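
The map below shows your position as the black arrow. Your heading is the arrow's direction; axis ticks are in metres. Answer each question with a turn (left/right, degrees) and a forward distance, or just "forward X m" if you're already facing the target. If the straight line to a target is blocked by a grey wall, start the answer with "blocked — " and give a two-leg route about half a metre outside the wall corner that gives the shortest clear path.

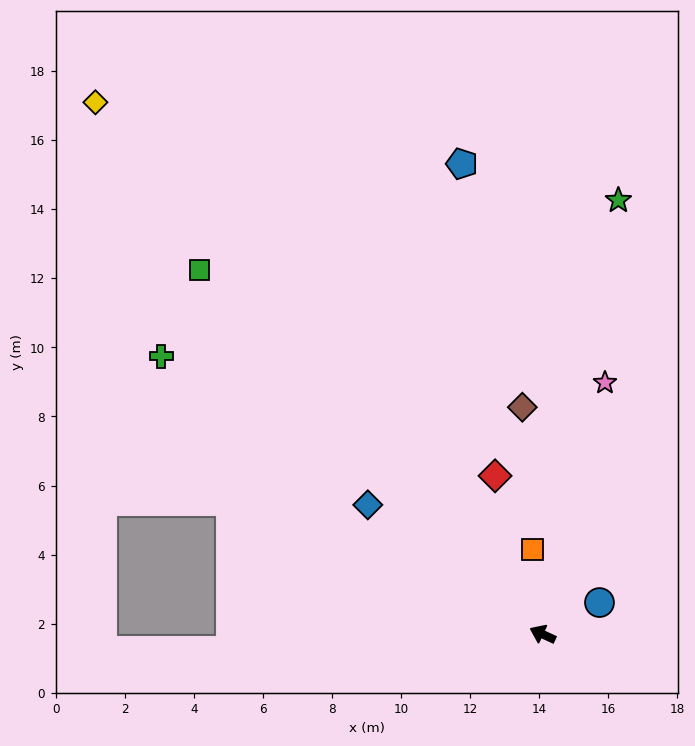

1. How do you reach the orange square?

turn right 59°, forward 2.5 m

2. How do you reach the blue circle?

turn right 126°, forward 1.9 m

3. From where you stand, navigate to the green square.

turn right 22°, forward 14.5 m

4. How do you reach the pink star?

turn right 79°, forward 7.5 m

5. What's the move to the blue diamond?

turn right 12°, forward 6.3 m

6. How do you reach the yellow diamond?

turn right 25°, forward 20.1 m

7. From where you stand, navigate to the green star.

turn right 75°, forward 12.8 m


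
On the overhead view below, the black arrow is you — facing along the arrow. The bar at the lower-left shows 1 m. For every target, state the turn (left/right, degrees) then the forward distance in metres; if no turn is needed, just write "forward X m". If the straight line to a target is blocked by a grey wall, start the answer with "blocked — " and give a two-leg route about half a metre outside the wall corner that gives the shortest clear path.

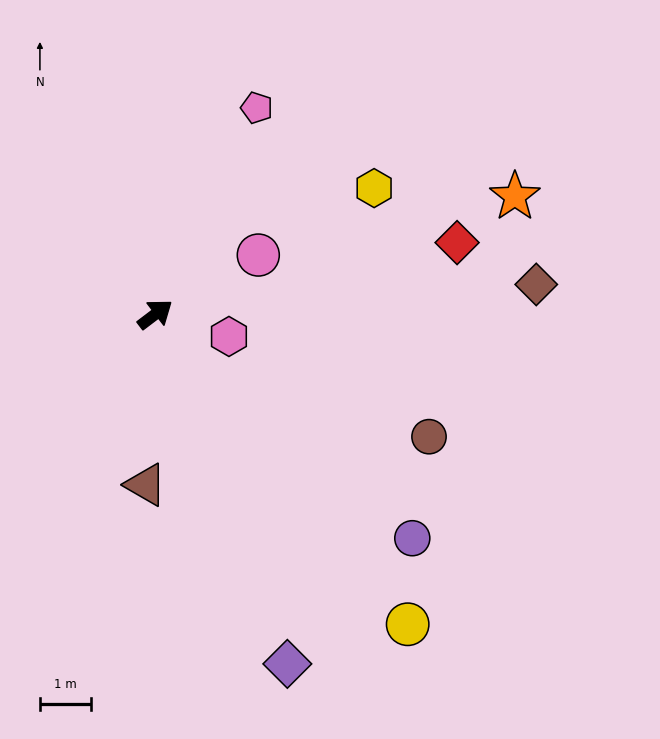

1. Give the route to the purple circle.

turn right 78°, forward 6.7 m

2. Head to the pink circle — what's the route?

turn right 7°, forward 2.3 m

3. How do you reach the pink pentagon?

turn left 27°, forward 4.5 m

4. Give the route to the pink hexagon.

turn right 54°, forward 1.5 m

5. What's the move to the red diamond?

turn right 24°, forward 6.1 m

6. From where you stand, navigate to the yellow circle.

turn right 88°, forward 7.9 m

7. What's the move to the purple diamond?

turn right 107°, forward 7.3 m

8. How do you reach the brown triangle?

turn right 130°, forward 3.4 m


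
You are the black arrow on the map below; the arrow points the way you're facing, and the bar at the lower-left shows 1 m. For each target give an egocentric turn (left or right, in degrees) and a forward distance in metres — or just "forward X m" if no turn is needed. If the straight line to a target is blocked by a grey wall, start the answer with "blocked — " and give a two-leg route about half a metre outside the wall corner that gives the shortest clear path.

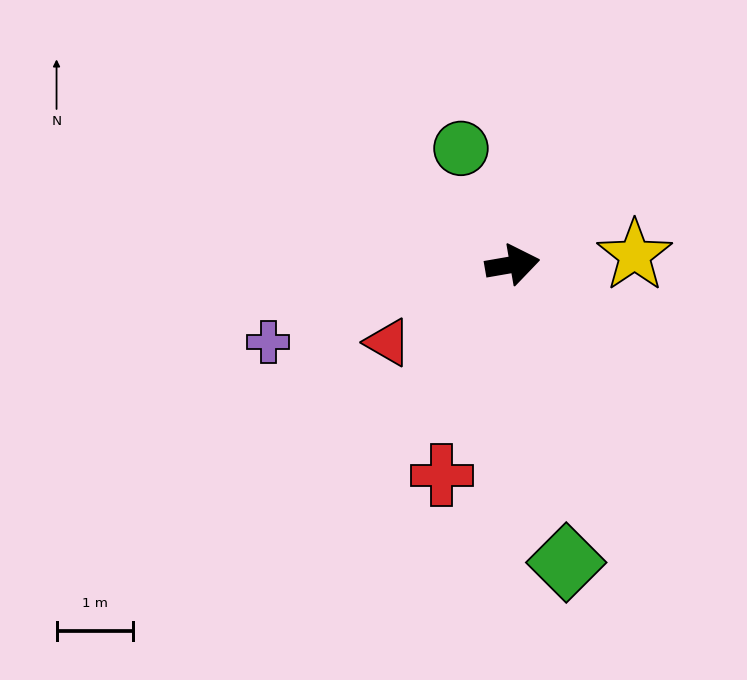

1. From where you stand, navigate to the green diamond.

turn right 90°, forward 4.0 m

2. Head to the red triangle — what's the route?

turn right 158°, forward 1.9 m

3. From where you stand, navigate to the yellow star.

turn right 6°, forward 1.6 m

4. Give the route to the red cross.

turn right 118°, forward 2.9 m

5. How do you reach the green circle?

turn left 104°, forward 1.7 m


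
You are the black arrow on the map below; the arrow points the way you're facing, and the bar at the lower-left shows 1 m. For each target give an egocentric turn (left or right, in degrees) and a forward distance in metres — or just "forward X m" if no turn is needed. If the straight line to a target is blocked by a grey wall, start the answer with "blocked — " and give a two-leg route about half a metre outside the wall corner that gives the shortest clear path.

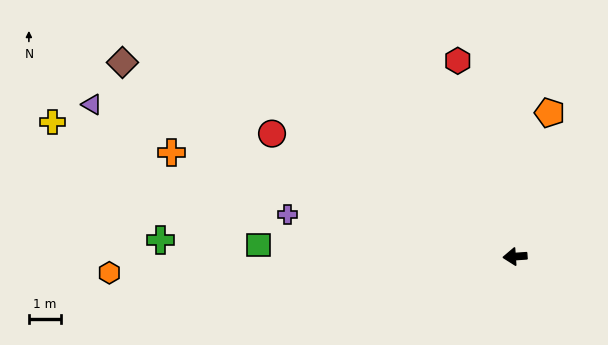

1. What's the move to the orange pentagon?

turn right 108°, forward 4.6 m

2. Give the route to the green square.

turn right 6°, forward 8.0 m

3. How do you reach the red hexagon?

turn right 78°, forward 6.4 m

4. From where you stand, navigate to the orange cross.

turn right 21°, forward 11.2 m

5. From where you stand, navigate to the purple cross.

turn right 14°, forward 7.2 m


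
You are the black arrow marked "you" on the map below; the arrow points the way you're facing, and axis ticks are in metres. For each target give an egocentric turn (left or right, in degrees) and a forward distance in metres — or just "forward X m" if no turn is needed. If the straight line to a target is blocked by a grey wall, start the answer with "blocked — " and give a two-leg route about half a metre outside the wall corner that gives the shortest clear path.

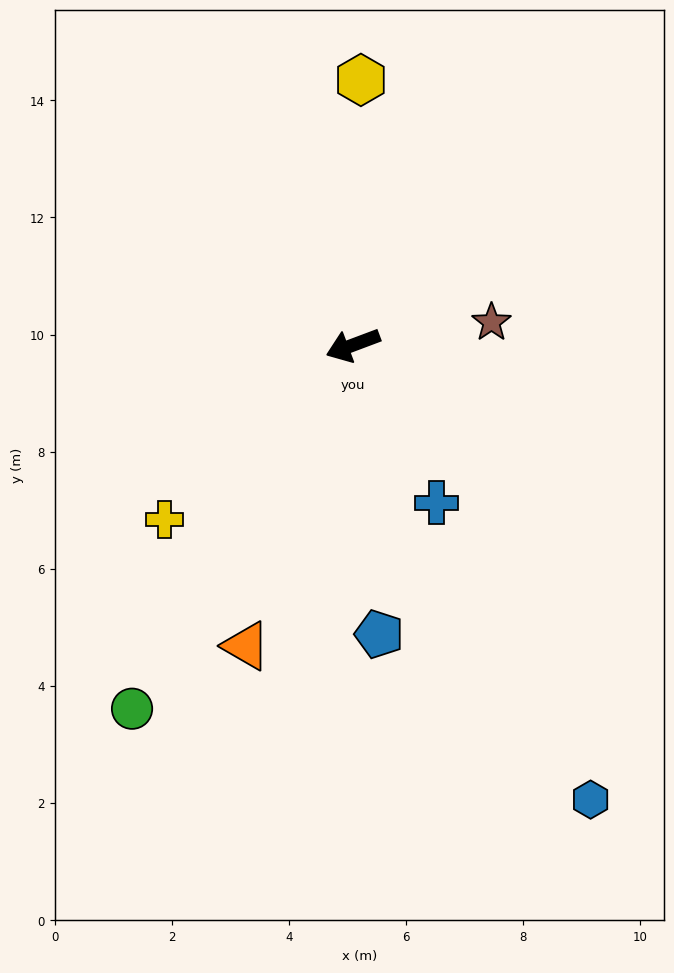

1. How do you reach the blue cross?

turn left 97°, forward 3.1 m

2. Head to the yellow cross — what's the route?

turn left 22°, forward 4.4 m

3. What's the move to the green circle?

turn left 38°, forward 7.3 m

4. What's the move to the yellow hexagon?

turn right 112°, forward 4.5 m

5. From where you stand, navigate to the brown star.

turn left 169°, forward 2.4 m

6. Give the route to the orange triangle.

turn left 50°, forward 5.5 m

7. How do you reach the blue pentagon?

turn left 75°, forward 5.0 m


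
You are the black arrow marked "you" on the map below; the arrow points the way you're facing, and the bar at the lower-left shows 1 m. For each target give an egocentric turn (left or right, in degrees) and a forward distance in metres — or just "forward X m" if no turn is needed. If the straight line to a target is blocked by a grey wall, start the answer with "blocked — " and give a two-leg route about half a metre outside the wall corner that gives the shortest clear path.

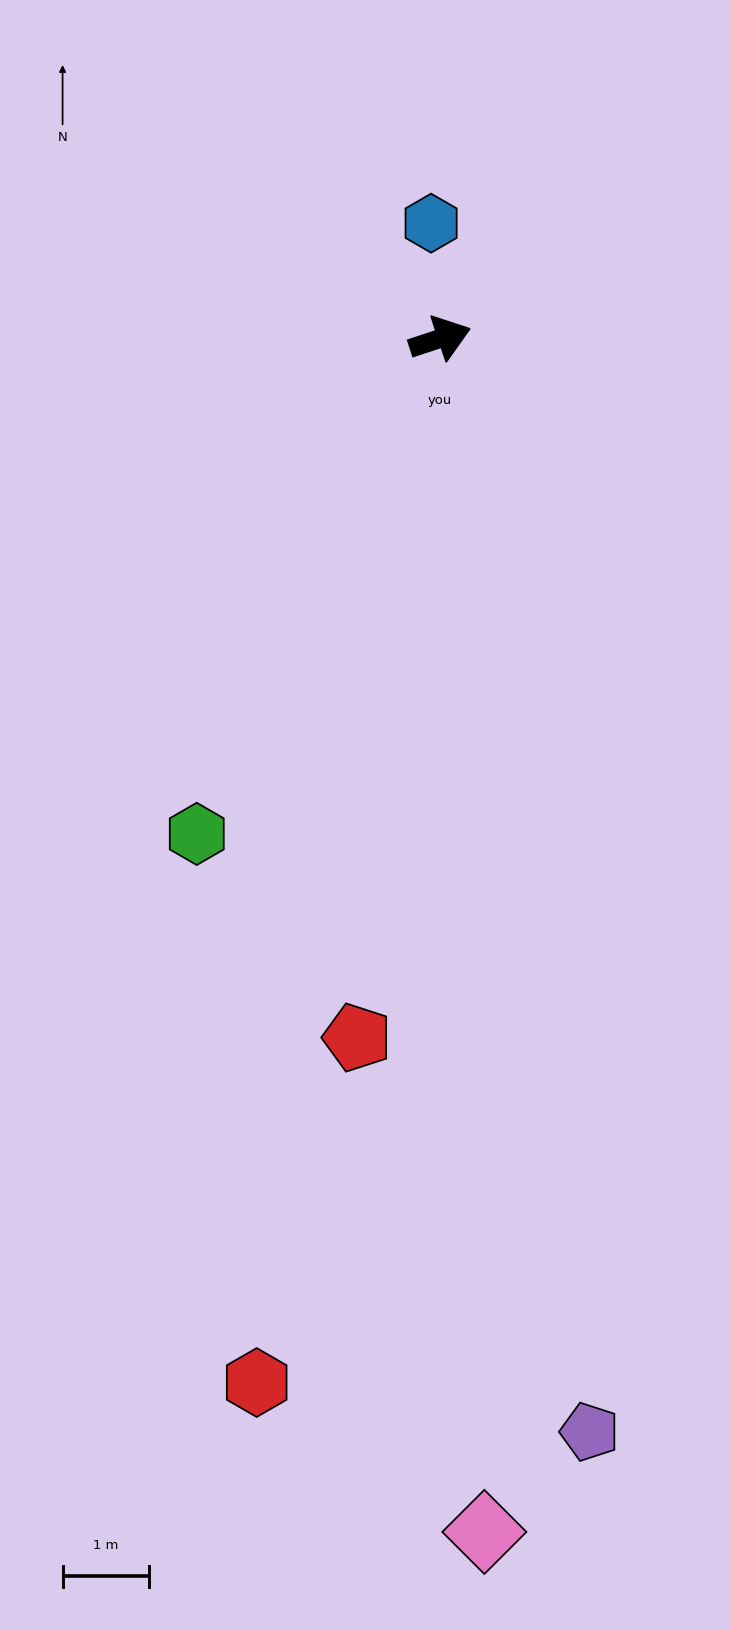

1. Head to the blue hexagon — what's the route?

turn left 76°, forward 1.3 m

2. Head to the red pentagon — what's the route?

turn right 115°, forward 8.1 m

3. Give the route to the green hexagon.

turn right 134°, forward 6.4 m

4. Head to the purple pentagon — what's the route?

turn right 100°, forward 12.7 m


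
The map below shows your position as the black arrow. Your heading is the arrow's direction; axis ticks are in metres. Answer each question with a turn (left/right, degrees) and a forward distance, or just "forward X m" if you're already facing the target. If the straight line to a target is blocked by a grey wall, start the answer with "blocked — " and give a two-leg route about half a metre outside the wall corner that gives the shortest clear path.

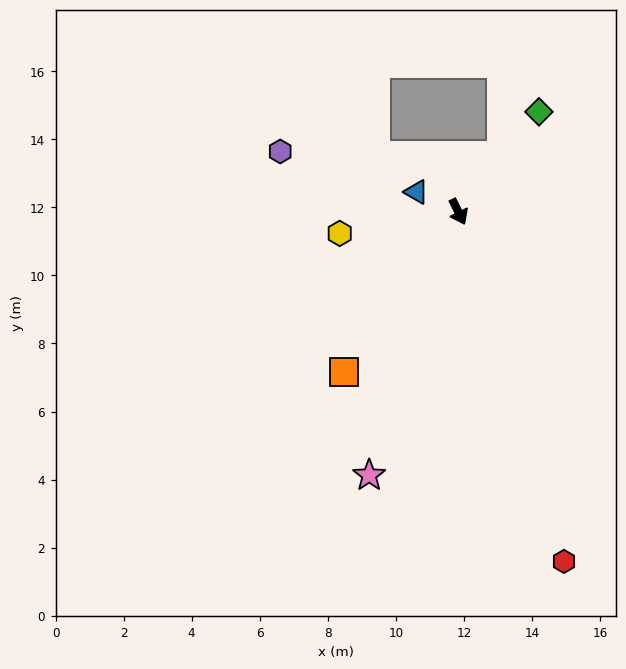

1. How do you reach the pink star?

turn right 45°, forward 8.2 m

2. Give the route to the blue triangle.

turn right 142°, forward 1.4 m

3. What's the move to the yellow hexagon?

turn right 106°, forward 3.5 m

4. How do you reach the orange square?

turn right 62°, forward 5.8 m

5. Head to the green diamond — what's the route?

turn left 115°, forward 3.8 m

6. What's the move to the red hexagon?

turn right 10°, forward 10.7 m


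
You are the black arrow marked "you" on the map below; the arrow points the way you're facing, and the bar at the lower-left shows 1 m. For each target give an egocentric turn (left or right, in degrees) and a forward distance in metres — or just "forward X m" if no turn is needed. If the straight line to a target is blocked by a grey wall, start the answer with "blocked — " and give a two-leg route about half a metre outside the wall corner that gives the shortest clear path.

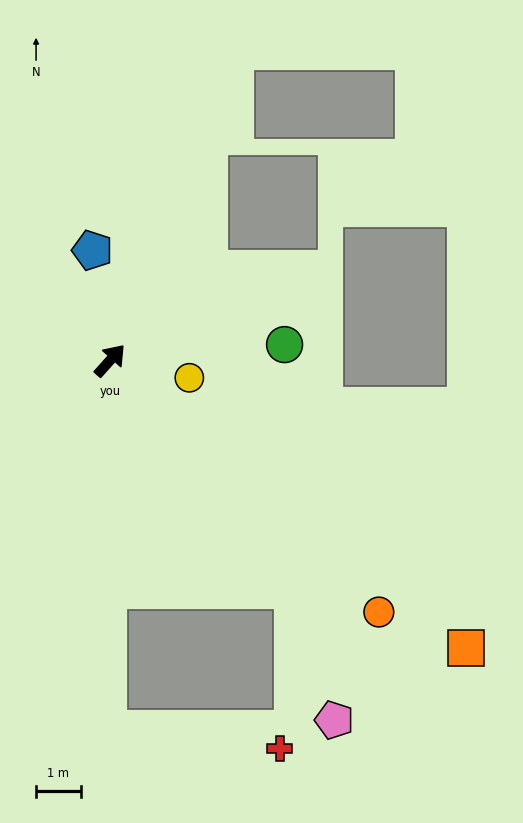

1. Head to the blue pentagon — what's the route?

turn left 51°, forward 2.5 m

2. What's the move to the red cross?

blocked — turn right 139°, forward 8.3 m, then turn left 84°, forward 3.9 m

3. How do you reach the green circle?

turn right 43°, forward 3.9 m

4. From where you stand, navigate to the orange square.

turn right 87°, forward 10.2 m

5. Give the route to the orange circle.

turn right 91°, forward 8.2 m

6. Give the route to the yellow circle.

turn right 61°, forward 1.8 m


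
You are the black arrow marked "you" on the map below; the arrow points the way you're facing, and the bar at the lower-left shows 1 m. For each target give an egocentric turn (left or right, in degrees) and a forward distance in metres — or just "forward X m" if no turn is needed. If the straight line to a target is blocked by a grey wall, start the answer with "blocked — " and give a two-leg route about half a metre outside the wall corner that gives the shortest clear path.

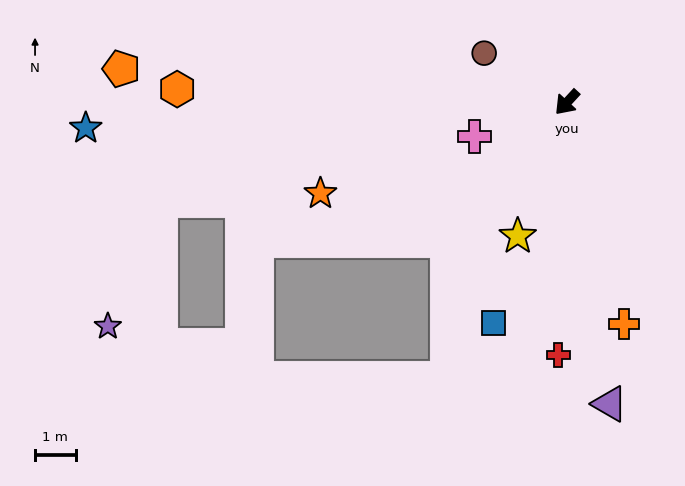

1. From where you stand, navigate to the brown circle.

turn right 78°, forward 2.4 m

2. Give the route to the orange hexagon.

turn right 49°, forward 9.6 m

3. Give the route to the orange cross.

turn left 57°, forward 5.6 m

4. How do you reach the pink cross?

turn right 27°, forward 2.4 m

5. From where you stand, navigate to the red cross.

turn left 41°, forward 6.2 m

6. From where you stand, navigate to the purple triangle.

turn left 51°, forward 7.5 m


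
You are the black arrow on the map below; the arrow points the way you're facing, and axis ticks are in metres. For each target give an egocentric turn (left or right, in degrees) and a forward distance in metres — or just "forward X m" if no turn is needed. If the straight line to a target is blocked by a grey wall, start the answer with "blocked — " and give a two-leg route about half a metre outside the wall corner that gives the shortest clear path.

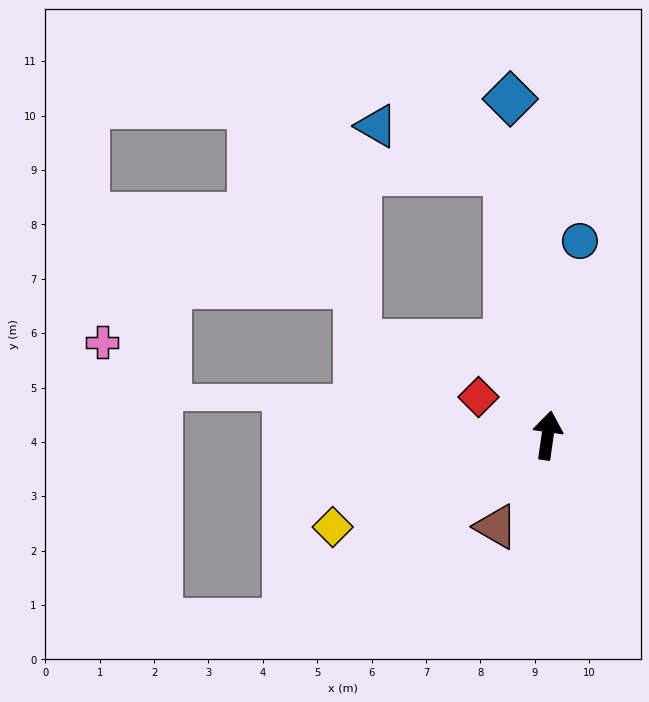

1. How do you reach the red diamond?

turn left 69°, forward 1.5 m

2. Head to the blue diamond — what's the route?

turn left 14°, forward 6.2 m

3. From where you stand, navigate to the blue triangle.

blocked — turn left 17°, forward 4.9 m, then turn left 61°, forward 2.5 m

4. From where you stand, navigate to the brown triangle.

turn left 159°, forward 1.9 m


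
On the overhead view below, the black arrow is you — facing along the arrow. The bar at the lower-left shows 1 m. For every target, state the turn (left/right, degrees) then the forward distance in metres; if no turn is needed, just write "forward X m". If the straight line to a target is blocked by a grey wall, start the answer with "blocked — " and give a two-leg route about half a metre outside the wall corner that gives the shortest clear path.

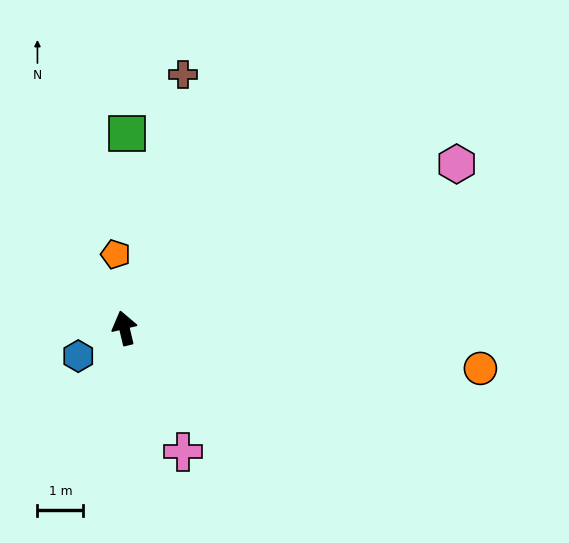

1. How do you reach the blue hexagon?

turn left 108°, forward 1.2 m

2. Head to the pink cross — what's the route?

turn right 168°, forward 3.0 m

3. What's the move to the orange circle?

turn right 110°, forward 7.8 m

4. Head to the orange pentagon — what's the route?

turn right 7°, forward 1.6 m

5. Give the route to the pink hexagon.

turn right 77°, forward 8.1 m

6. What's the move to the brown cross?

turn right 26°, forward 5.7 m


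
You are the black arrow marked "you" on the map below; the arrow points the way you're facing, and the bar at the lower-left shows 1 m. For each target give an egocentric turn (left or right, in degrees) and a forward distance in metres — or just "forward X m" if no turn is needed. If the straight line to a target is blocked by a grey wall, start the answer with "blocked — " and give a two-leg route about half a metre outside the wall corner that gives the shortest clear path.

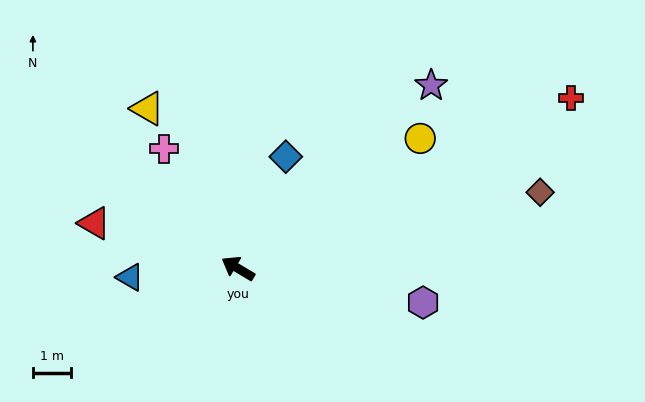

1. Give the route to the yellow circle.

turn right 114°, forward 5.9 m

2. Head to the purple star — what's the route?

turn right 106°, forward 7.0 m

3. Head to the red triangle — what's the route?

turn left 13°, forward 4.0 m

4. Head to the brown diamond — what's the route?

turn right 135°, forward 8.2 m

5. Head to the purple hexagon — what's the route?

turn right 160°, forward 4.9 m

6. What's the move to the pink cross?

turn right 27°, forward 3.7 m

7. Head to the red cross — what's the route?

turn right 122°, forward 9.8 m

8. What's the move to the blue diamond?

turn right 82°, forward 3.2 m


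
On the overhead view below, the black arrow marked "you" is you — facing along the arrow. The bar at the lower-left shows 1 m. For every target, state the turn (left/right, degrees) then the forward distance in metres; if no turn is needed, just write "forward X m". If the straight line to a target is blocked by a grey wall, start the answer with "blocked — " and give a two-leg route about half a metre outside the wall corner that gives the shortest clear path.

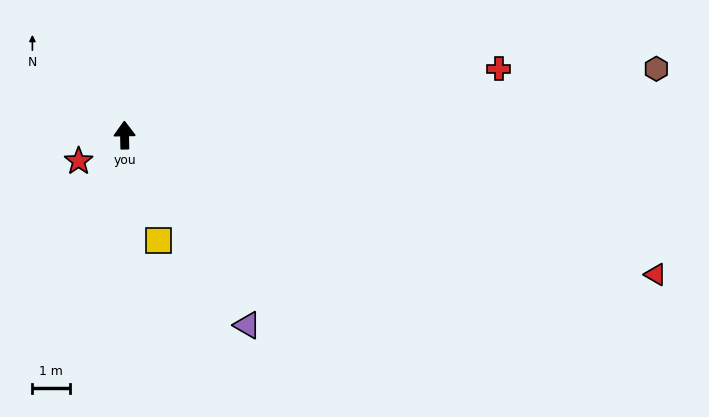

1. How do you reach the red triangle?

turn right 106°, forward 14.6 m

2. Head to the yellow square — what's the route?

turn right 163°, forward 3.0 m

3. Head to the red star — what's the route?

turn left 119°, forward 1.4 m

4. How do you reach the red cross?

turn right 81°, forward 10.1 m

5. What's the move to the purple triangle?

turn right 148°, forward 6.0 m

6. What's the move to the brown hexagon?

turn right 84°, forward 14.3 m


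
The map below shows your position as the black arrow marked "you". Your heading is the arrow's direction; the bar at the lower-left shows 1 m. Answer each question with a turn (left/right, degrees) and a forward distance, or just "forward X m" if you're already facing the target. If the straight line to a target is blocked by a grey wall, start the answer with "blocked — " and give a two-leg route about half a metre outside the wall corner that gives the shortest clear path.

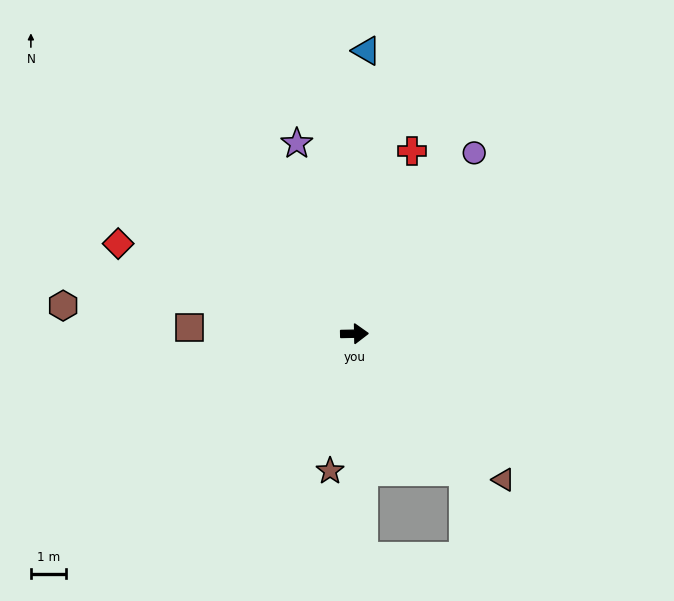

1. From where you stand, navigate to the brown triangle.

turn right 46°, forward 5.9 m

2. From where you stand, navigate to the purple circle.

turn left 55°, forward 6.1 m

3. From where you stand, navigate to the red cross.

turn left 71°, forward 5.4 m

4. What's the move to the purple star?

turn left 106°, forward 5.6 m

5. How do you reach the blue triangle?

turn left 86°, forward 8.0 m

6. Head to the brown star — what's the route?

turn right 101°, forward 3.9 m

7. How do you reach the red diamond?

turn left 158°, forward 7.1 m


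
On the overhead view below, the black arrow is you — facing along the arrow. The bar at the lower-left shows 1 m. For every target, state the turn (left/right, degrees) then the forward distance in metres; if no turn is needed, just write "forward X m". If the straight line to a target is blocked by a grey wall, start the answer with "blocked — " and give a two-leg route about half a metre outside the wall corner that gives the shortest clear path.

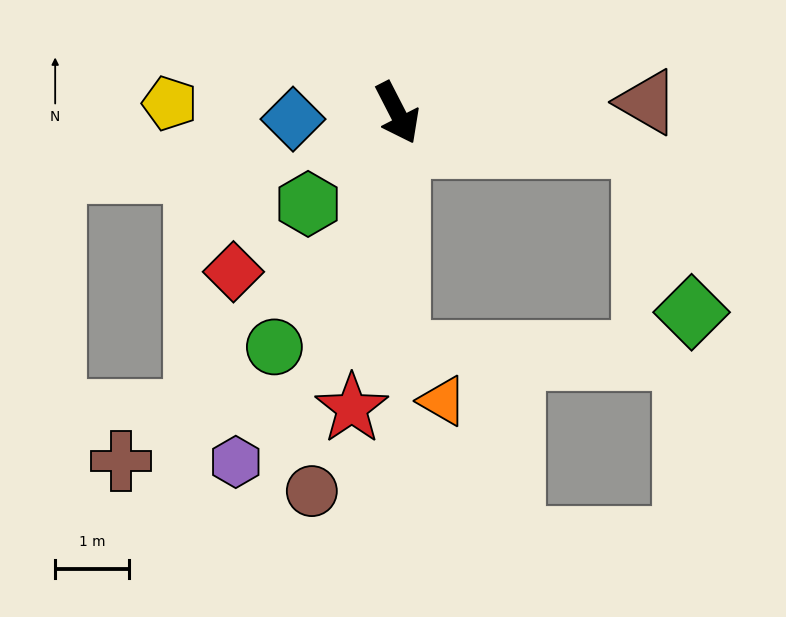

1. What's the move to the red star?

turn right 36°, forward 4.1 m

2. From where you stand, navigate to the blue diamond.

turn right 114°, forward 1.4 m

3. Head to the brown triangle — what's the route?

turn left 65°, forward 3.4 m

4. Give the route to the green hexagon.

turn right 72°, forward 1.7 m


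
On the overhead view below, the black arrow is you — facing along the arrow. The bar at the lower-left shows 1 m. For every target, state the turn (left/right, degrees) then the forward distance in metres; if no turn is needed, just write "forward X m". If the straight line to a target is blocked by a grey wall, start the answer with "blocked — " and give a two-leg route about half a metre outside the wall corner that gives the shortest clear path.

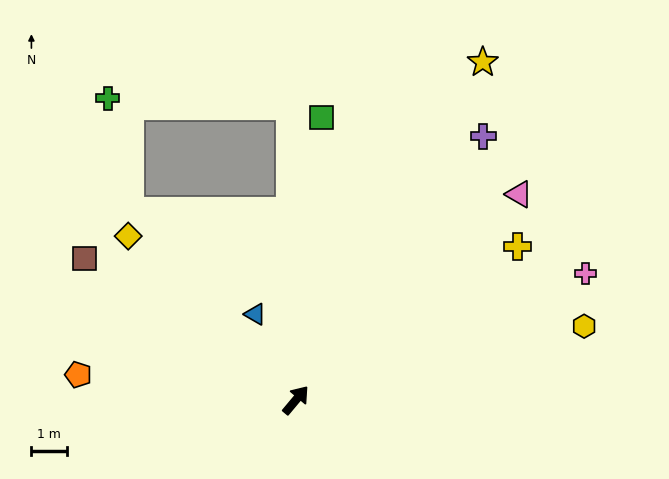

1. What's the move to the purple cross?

turn left 5°, forward 9.0 m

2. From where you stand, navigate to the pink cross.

turn right 26°, forward 8.8 m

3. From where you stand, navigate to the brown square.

turn left 96°, forward 7.1 m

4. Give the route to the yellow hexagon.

turn right 36°, forward 8.3 m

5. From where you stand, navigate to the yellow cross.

turn right 15°, forward 7.5 m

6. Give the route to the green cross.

blocked — turn left 41°, forward 8.3 m, then turn left 87°, forward 5.1 m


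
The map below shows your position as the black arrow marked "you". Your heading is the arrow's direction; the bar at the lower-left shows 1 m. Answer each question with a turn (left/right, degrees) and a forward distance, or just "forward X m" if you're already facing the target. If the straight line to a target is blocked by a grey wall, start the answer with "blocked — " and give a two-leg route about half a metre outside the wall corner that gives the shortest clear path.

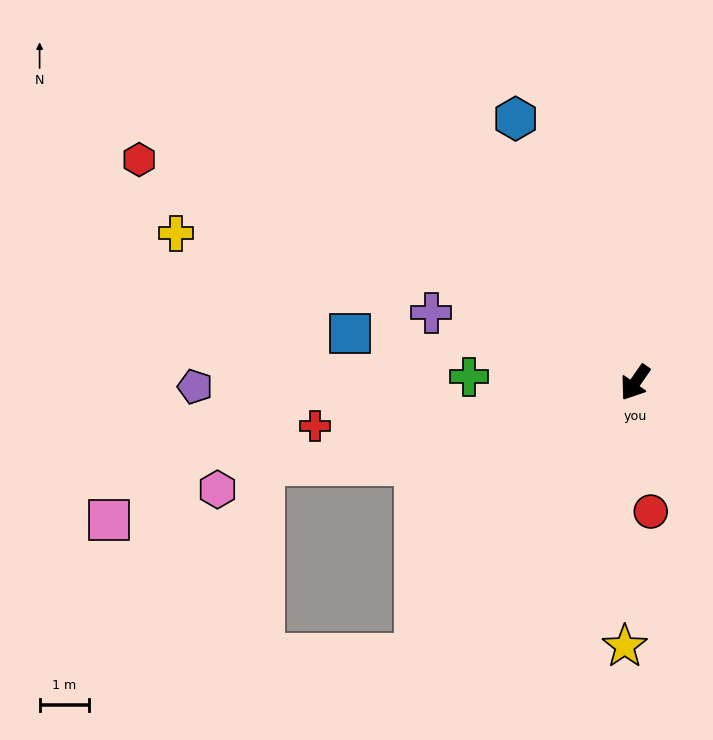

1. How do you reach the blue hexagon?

turn right 121°, forward 5.9 m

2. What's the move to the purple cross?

turn right 74°, forward 4.4 m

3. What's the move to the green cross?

turn right 57°, forward 3.4 m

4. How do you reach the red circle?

turn left 42°, forward 2.6 m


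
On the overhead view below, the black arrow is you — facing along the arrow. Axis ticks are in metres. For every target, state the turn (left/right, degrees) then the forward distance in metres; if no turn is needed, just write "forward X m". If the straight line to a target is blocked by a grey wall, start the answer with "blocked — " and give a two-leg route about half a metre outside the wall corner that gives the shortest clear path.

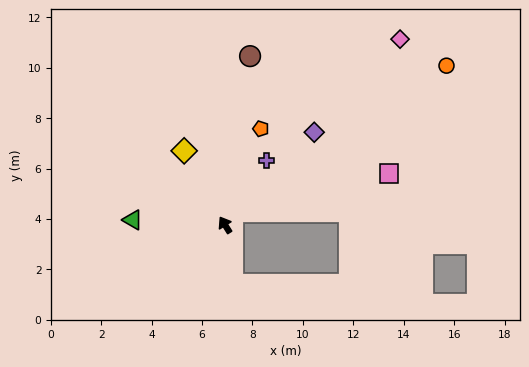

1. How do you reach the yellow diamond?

turn right 3°, forward 3.4 m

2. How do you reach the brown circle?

turn right 41°, forward 6.8 m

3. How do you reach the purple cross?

turn right 65°, forward 3.0 m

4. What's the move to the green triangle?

turn left 55°, forward 3.7 m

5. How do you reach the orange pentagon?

turn right 52°, forward 4.1 m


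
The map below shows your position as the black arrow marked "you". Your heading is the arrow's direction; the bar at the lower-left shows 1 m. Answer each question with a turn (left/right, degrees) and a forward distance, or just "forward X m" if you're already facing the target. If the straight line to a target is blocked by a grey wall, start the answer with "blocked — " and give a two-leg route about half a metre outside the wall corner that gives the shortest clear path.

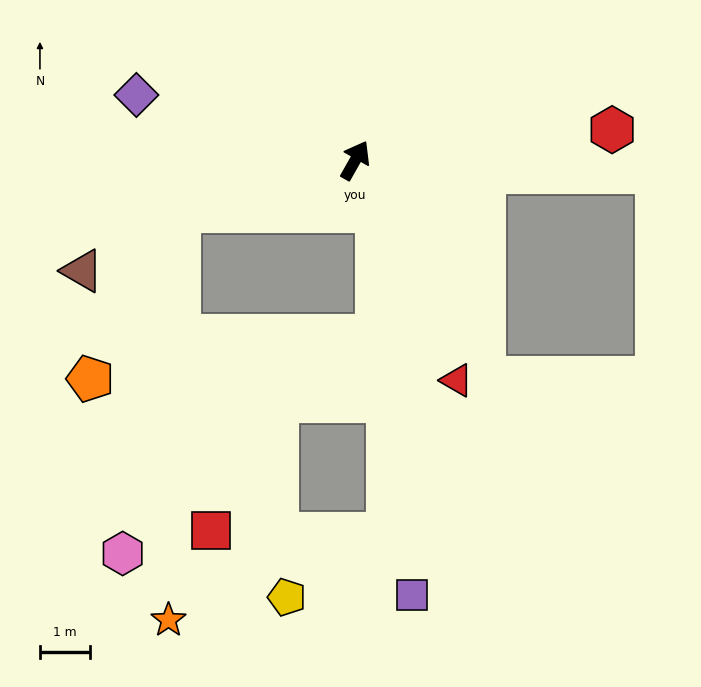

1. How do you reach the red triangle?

turn right 126°, forward 4.8 m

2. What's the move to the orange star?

blocked — turn left 136°, forward 3.6 m, then turn left 72°, forward 8.1 m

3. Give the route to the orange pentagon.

blocked — turn left 136°, forward 3.6 m, then turn left 45°, forward 3.8 m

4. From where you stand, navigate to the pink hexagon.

blocked — turn left 136°, forward 3.6 m, then turn left 64°, forward 6.9 m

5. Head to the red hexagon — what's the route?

turn right 54°, forward 5.1 m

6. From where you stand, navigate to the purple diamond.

turn left 103°, forward 4.5 m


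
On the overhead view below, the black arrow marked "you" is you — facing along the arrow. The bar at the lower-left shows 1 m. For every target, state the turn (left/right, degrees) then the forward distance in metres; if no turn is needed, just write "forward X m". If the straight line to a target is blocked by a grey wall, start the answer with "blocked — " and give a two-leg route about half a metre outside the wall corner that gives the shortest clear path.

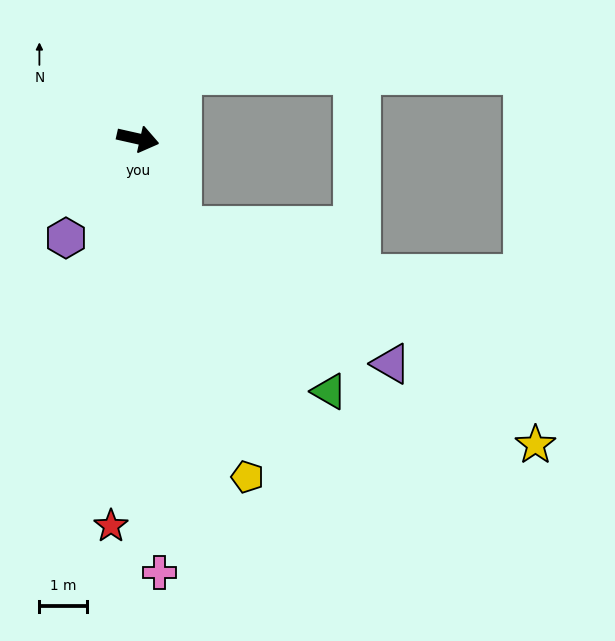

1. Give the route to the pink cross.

turn right 74°, forward 9.1 m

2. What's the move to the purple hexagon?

turn right 113°, forward 2.6 m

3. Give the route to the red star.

turn right 81°, forward 8.2 m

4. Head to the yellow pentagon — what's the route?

turn right 59°, forward 7.5 m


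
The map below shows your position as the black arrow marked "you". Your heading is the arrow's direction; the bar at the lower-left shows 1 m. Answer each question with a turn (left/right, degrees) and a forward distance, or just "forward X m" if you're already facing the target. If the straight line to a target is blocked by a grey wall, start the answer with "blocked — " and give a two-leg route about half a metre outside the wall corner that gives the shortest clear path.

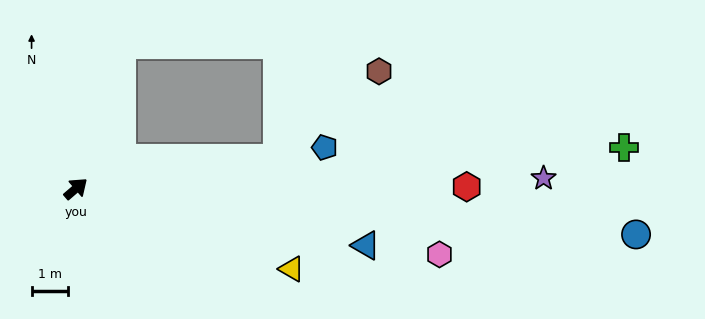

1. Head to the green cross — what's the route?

turn right 36°, forward 15.3 m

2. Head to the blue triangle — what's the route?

turn right 52°, forward 8.2 m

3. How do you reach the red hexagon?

turn right 40°, forward 10.9 m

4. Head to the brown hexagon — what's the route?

blocked — turn right 32°, forward 5.7 m, then turn left 32°, forward 3.7 m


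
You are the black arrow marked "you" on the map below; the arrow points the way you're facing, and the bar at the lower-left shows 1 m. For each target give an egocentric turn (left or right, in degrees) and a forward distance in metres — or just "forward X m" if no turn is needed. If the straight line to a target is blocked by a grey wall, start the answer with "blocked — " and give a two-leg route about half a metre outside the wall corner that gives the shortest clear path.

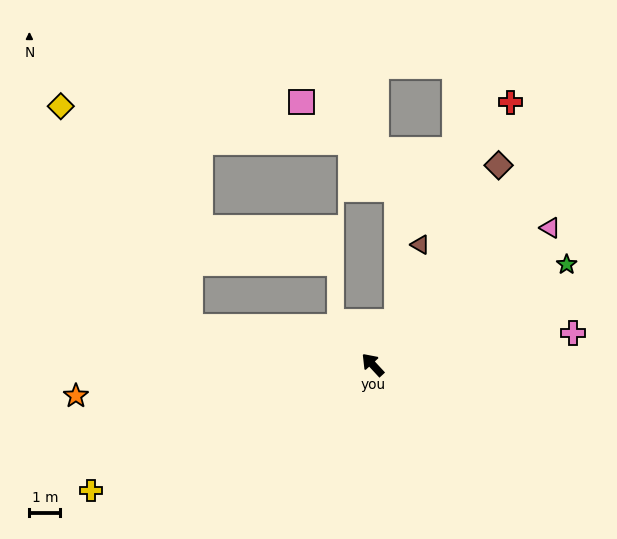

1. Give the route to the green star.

turn right 105°, forward 7.1 m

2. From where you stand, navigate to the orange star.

turn left 53°, forward 9.7 m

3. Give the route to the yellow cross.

turn left 71°, forward 10.0 m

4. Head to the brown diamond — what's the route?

turn right 75°, forward 7.7 m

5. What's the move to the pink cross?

turn right 124°, forward 6.6 m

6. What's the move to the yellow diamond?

blocked — turn left 36°, forward 6.1 m, then turn right 48°, forward 8.3 m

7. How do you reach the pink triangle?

turn right 95°, forward 7.3 m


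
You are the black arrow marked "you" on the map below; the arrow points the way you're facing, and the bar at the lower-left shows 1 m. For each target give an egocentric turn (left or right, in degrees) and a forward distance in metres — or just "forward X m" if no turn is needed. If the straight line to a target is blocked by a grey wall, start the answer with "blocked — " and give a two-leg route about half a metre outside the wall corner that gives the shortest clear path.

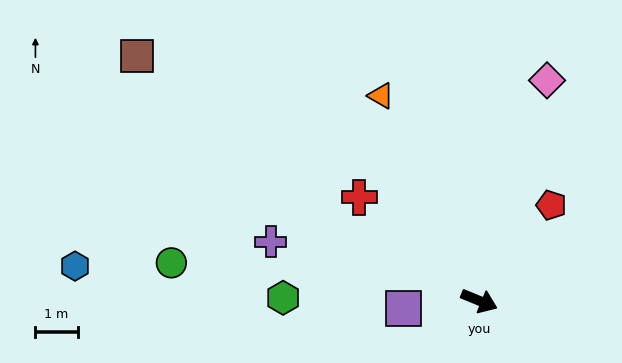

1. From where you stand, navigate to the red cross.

turn left 162°, forward 3.8 m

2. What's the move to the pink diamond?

turn left 95°, forward 5.5 m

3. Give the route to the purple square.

turn right 152°, forward 1.8 m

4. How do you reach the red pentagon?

turn left 75°, forward 2.8 m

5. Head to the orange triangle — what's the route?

turn left 138°, forward 5.4 m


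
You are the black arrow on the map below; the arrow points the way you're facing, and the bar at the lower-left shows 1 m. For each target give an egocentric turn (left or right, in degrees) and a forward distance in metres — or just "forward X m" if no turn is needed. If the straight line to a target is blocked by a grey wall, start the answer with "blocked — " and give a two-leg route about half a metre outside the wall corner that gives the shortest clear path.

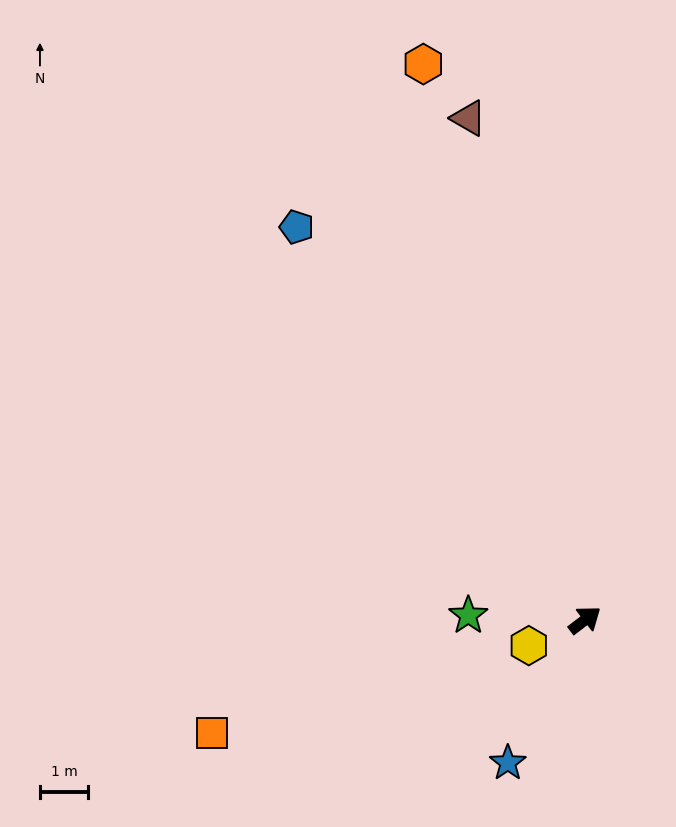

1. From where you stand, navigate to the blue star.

turn right 156°, forward 3.4 m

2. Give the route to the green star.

turn left 140°, forward 2.4 m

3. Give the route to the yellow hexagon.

turn left 167°, forward 1.3 m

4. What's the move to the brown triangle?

turn left 66°, forward 10.7 m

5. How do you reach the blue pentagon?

turn left 89°, forward 10.1 m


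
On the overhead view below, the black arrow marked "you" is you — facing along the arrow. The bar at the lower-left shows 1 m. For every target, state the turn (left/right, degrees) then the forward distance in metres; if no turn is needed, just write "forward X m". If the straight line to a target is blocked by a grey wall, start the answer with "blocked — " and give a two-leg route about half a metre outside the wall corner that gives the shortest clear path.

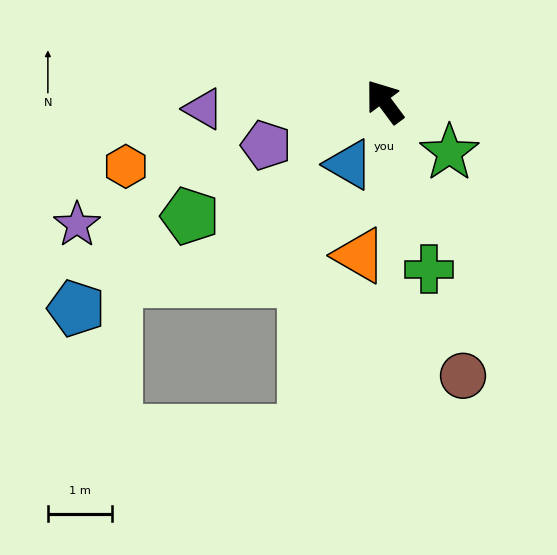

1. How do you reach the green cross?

turn left 158°, forward 2.7 m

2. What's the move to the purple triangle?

turn left 56°, forward 2.8 m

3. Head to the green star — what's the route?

turn right 165°, forward 1.3 m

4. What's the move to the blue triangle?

turn left 114°, forward 1.1 m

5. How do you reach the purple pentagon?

turn left 74°, forward 2.0 m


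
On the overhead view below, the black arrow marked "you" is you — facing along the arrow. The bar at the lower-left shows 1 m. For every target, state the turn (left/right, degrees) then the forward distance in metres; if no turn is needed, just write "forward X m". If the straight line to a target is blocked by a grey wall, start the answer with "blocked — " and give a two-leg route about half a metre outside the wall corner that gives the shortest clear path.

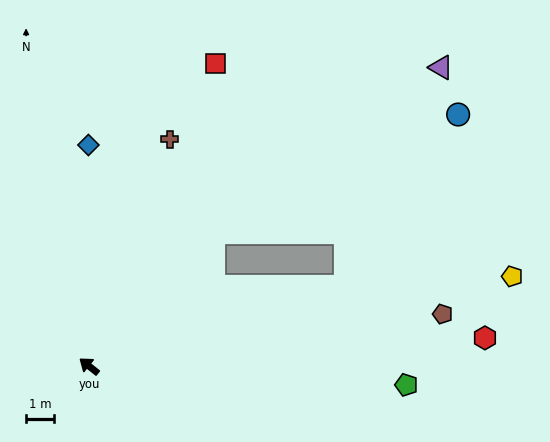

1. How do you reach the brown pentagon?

turn right 133°, forward 12.8 m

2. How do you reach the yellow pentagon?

turn right 129°, forward 15.5 m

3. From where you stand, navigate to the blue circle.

blocked — turn right 94°, forward 6.5 m, then turn right 22°, forward 9.7 m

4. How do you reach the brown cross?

turn right 71°, forward 8.6 m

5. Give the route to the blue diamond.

turn right 51°, forward 7.9 m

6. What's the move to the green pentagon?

turn right 145°, forward 11.4 m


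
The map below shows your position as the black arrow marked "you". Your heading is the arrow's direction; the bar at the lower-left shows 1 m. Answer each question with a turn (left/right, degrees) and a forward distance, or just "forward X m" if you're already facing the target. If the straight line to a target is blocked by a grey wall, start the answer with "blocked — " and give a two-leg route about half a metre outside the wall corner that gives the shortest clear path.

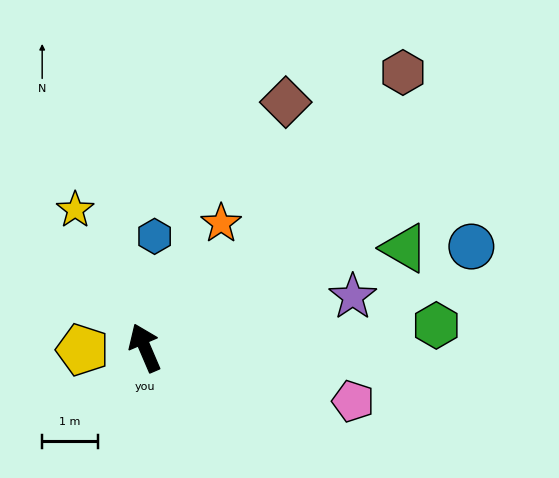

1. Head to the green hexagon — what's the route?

turn right 109°, forward 5.3 m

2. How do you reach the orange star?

turn right 55°, forward 2.6 m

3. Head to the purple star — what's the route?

turn right 99°, forward 3.9 m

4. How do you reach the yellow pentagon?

turn left 69°, forward 1.1 m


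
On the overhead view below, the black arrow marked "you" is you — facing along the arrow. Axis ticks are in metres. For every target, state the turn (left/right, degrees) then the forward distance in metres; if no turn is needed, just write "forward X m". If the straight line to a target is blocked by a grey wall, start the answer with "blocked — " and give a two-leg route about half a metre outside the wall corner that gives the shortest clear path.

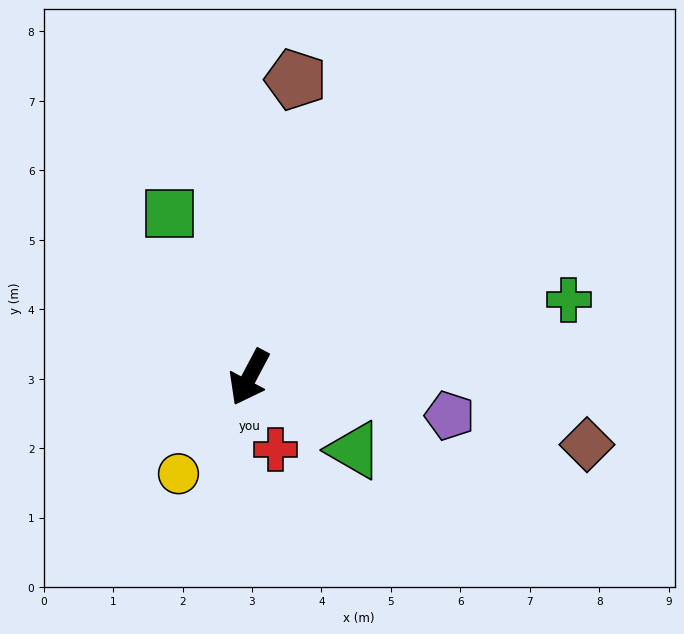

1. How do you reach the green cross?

turn left 132°, forward 4.7 m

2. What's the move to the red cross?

turn left 48°, forward 1.1 m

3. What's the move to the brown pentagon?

turn right 161°, forward 4.3 m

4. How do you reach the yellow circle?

turn right 8°, forward 1.7 m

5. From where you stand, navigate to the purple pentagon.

turn left 107°, forward 2.9 m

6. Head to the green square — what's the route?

turn right 126°, forward 2.6 m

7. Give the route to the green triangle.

turn left 83°, forward 1.8 m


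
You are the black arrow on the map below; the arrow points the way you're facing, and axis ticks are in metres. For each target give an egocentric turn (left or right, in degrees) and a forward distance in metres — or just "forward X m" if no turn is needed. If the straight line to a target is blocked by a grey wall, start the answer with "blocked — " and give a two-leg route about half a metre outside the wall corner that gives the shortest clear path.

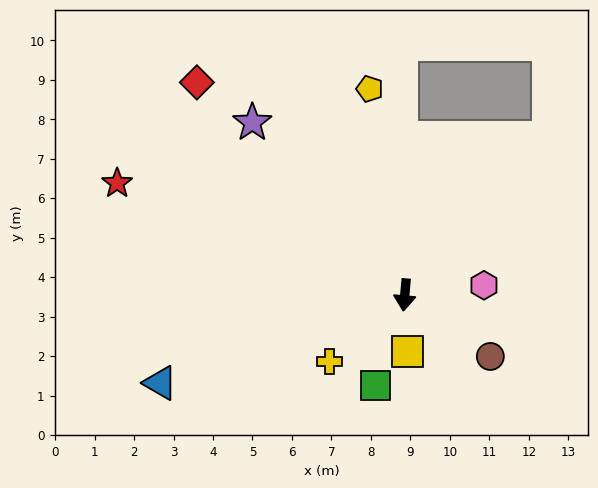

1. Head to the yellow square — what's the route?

turn left 8°, forward 1.4 m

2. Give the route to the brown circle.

turn left 59°, forward 2.7 m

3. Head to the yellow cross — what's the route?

turn right 43°, forward 2.5 m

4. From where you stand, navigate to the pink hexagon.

turn left 102°, forward 2.0 m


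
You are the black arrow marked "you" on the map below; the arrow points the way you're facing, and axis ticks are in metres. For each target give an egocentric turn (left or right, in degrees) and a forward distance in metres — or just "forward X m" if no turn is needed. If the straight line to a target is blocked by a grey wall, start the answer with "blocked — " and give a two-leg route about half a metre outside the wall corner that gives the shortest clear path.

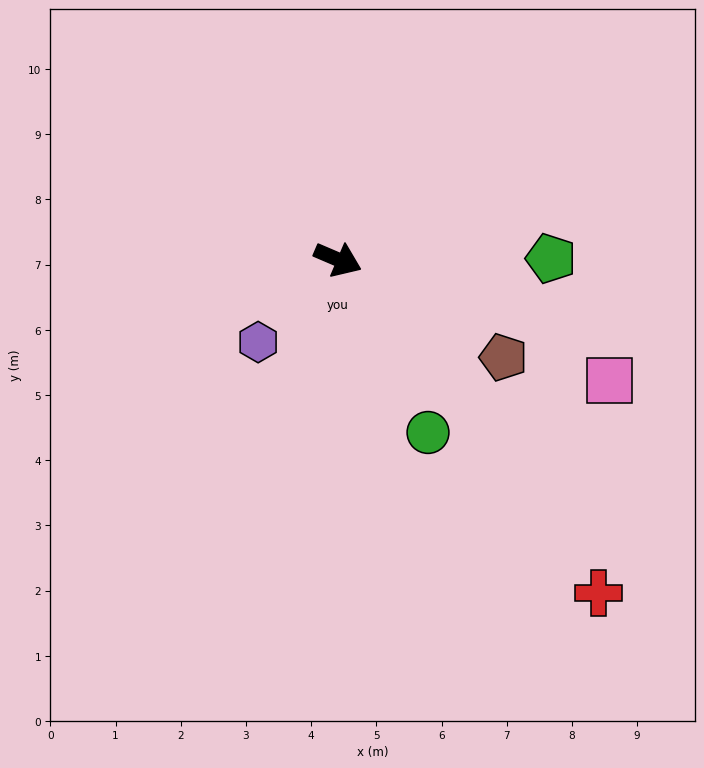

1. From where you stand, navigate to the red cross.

turn right 29°, forward 6.5 m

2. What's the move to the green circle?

turn right 39°, forward 3.0 m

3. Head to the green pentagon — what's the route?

turn left 23°, forward 3.3 m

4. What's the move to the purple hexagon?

turn right 111°, forward 1.8 m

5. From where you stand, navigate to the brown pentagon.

turn right 7°, forward 2.9 m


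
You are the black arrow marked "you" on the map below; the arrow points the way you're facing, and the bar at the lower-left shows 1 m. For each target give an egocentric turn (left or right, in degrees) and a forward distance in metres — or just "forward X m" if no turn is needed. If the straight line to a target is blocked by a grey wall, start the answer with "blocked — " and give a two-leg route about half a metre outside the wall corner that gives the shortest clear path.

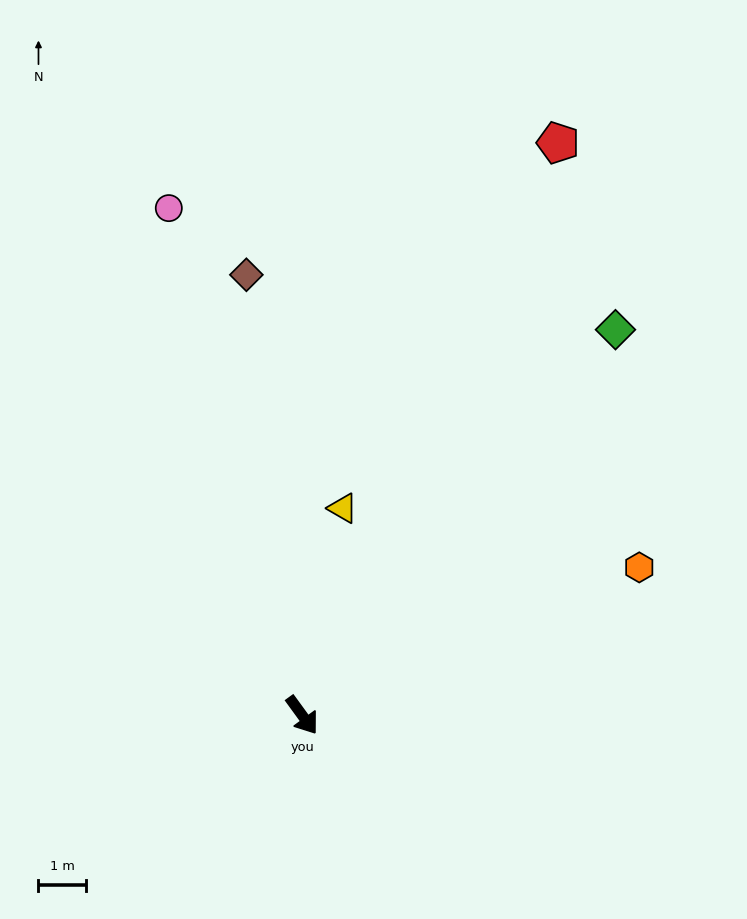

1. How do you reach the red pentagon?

turn left 120°, forward 13.3 m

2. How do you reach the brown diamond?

turn left 151°, forward 9.4 m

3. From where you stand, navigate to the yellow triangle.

turn left 133°, forward 4.5 m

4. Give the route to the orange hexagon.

turn left 78°, forward 7.8 m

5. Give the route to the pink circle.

turn left 159°, forward 11.1 m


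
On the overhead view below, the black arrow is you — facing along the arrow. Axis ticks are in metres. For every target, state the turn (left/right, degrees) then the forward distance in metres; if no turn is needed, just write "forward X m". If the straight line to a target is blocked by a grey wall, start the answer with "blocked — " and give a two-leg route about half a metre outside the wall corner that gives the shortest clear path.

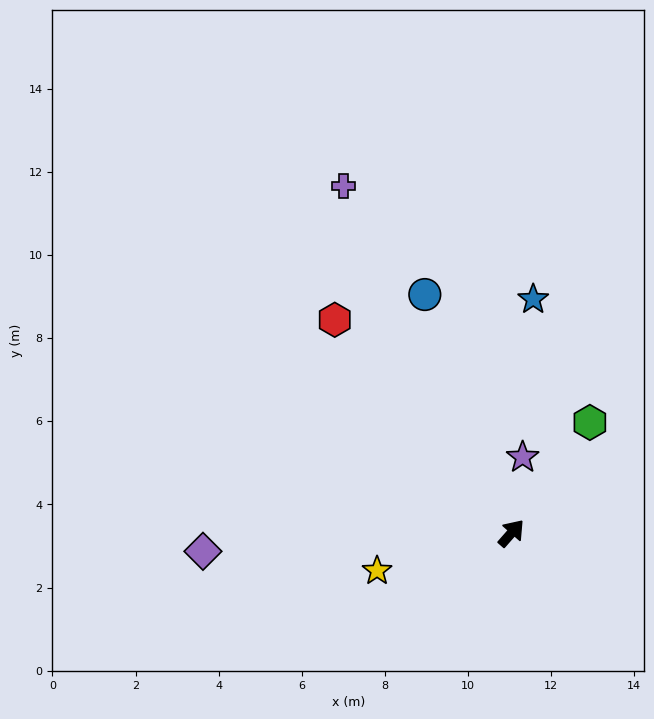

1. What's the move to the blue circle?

turn left 61°, forward 6.1 m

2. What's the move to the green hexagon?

turn left 6°, forward 3.3 m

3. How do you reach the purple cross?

turn left 67°, forward 9.3 m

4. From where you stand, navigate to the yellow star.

turn left 147°, forward 3.4 m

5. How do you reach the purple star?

turn left 33°, forward 1.8 m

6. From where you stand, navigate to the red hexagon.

turn left 81°, forward 6.7 m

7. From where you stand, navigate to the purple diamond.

turn left 135°, forward 7.4 m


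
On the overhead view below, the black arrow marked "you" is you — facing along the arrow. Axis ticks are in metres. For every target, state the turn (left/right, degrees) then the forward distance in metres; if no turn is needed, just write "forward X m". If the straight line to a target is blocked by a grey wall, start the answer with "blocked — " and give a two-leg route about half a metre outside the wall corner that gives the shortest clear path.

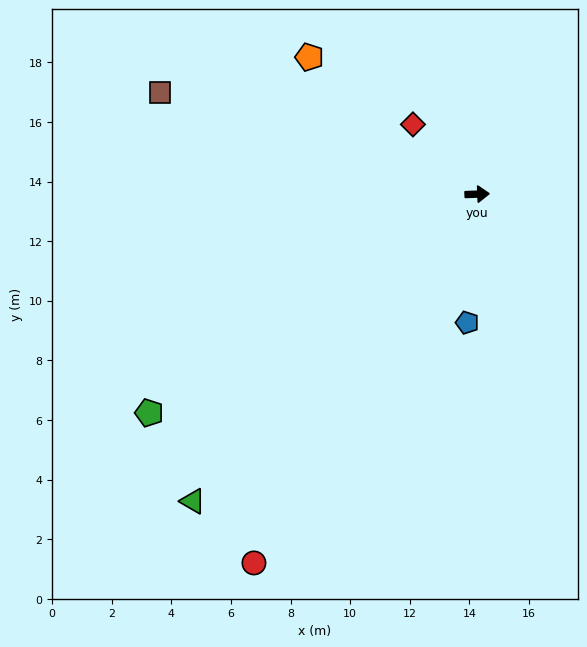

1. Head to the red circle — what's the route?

turn right 123°, forward 14.5 m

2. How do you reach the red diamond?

turn left 130°, forward 3.2 m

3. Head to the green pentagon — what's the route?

turn right 148°, forward 13.2 m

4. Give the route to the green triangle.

turn right 135°, forward 14.0 m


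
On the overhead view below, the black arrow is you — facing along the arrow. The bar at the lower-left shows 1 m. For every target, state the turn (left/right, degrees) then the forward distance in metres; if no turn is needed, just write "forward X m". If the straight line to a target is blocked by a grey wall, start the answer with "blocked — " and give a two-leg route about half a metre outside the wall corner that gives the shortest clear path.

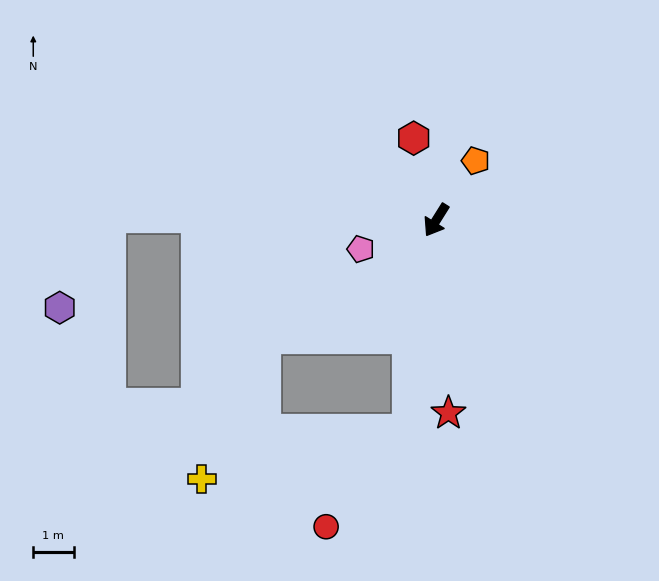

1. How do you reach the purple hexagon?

blocked — turn right 59°, forward 8.1 m, then turn left 63°, forward 2.6 m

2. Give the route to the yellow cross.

blocked — turn left 25°, forward 5.3 m, then turn right 70°, forward 5.3 m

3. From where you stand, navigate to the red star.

turn left 36°, forward 4.8 m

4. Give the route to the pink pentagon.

turn right 37°, forward 2.0 m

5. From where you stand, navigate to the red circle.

blocked — turn left 25°, forward 5.3 m, then turn right 34°, forward 3.1 m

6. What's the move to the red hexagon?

turn right 133°, forward 2.1 m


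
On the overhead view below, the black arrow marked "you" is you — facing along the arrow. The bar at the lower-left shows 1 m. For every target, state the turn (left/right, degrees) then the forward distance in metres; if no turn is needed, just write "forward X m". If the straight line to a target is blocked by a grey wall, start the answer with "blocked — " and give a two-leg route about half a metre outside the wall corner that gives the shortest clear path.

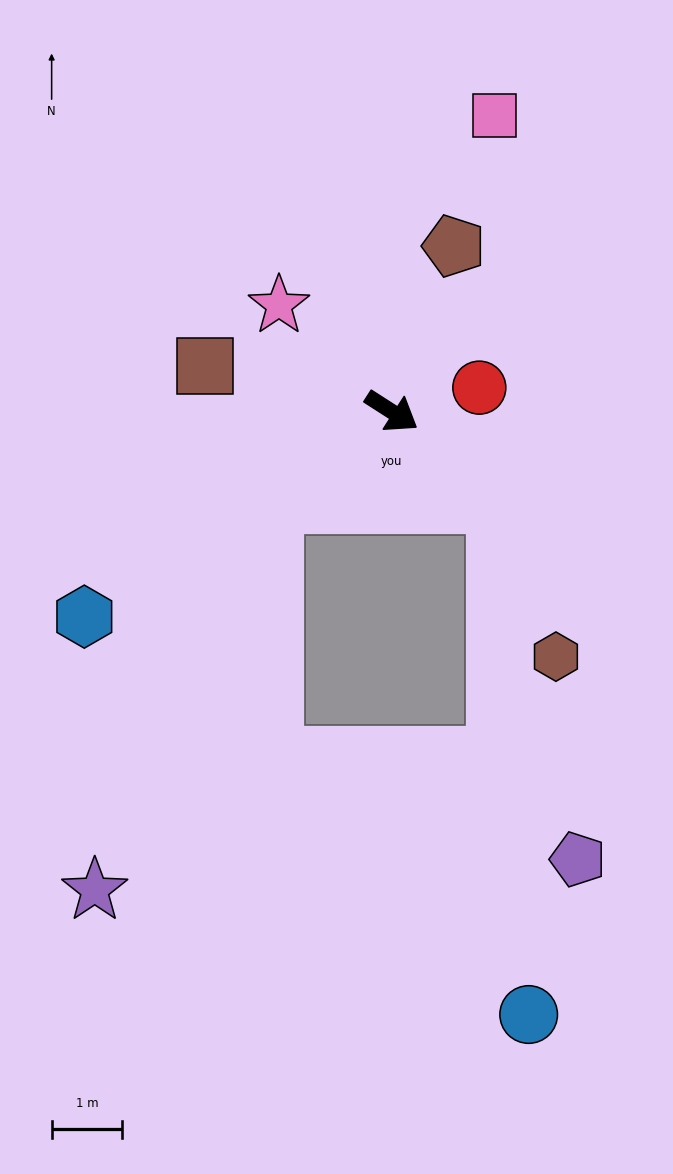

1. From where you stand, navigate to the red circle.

turn left 48°, forward 1.3 m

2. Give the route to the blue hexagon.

turn right 114°, forward 5.2 m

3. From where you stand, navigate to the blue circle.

blocked — turn right 8°, forward 2.0 m, then turn right 46°, forward 7.3 m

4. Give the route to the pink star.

turn left 169°, forward 2.2 m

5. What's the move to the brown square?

turn right 161°, forward 2.7 m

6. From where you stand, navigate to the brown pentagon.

turn left 102°, forward 2.5 m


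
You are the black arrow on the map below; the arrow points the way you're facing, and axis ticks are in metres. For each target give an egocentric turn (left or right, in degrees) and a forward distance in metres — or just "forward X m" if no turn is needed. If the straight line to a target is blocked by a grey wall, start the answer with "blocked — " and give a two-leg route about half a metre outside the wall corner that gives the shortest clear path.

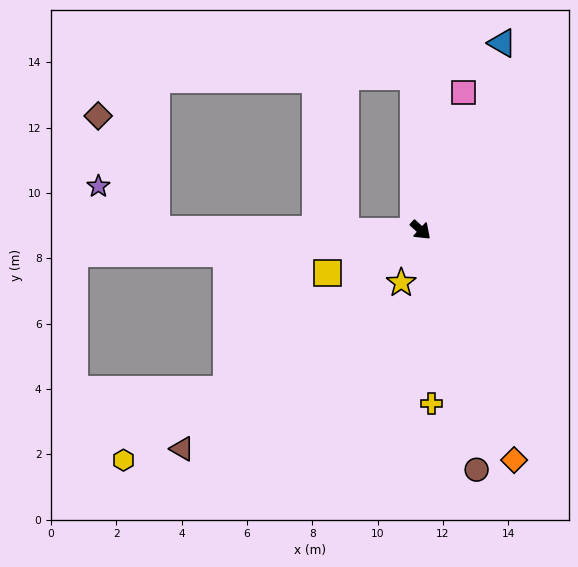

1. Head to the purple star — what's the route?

blocked — turn right 138°, forward 8.1 m, then turn right 36°, forward 2.2 m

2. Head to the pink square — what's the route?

turn left 116°, forward 4.4 m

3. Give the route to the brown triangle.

turn right 95°, forward 9.9 m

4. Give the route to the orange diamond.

turn right 25°, forward 7.6 m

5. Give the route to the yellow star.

turn right 68°, forward 1.7 m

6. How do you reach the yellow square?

turn right 113°, forward 3.1 m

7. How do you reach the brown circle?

turn right 34°, forward 7.5 m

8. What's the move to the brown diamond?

blocked — turn right 138°, forward 8.1 m, then turn right 62°, forward 3.9 m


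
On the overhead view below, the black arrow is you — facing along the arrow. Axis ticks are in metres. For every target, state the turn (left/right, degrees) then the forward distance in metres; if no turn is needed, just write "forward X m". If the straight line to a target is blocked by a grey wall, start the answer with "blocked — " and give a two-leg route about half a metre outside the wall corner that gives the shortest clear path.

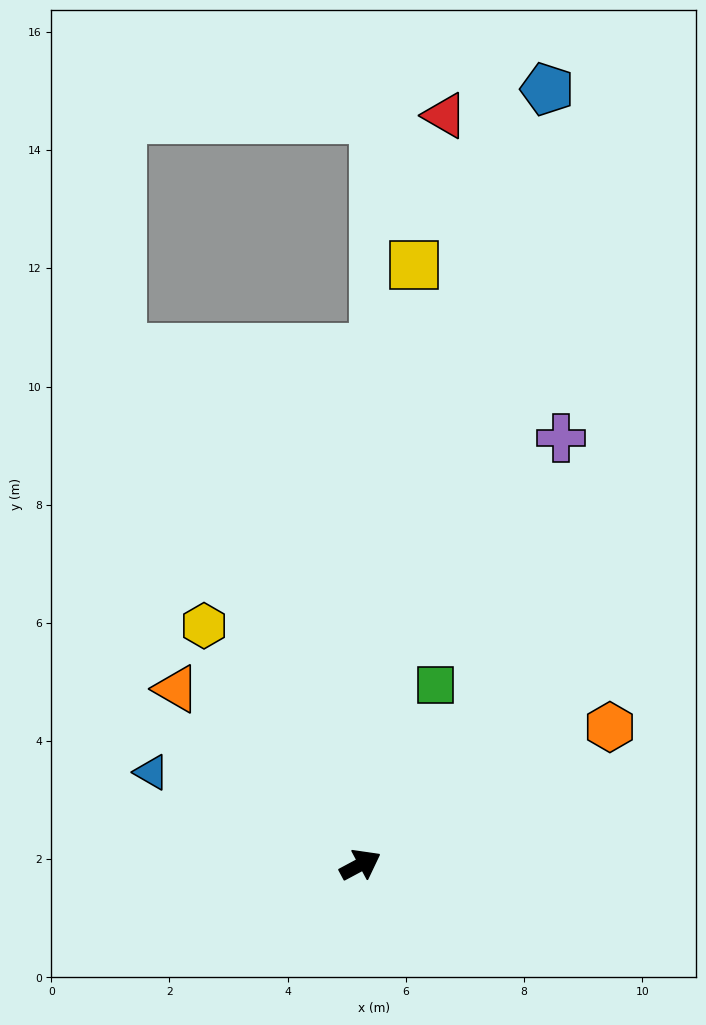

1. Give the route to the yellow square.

turn left 57°, forward 10.2 m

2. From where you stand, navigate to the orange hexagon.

forward 4.8 m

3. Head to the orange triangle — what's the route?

turn left 108°, forward 4.3 m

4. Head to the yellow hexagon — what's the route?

turn left 95°, forward 4.8 m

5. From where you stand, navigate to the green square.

turn left 39°, forward 3.3 m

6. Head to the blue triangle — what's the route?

turn left 128°, forward 3.9 m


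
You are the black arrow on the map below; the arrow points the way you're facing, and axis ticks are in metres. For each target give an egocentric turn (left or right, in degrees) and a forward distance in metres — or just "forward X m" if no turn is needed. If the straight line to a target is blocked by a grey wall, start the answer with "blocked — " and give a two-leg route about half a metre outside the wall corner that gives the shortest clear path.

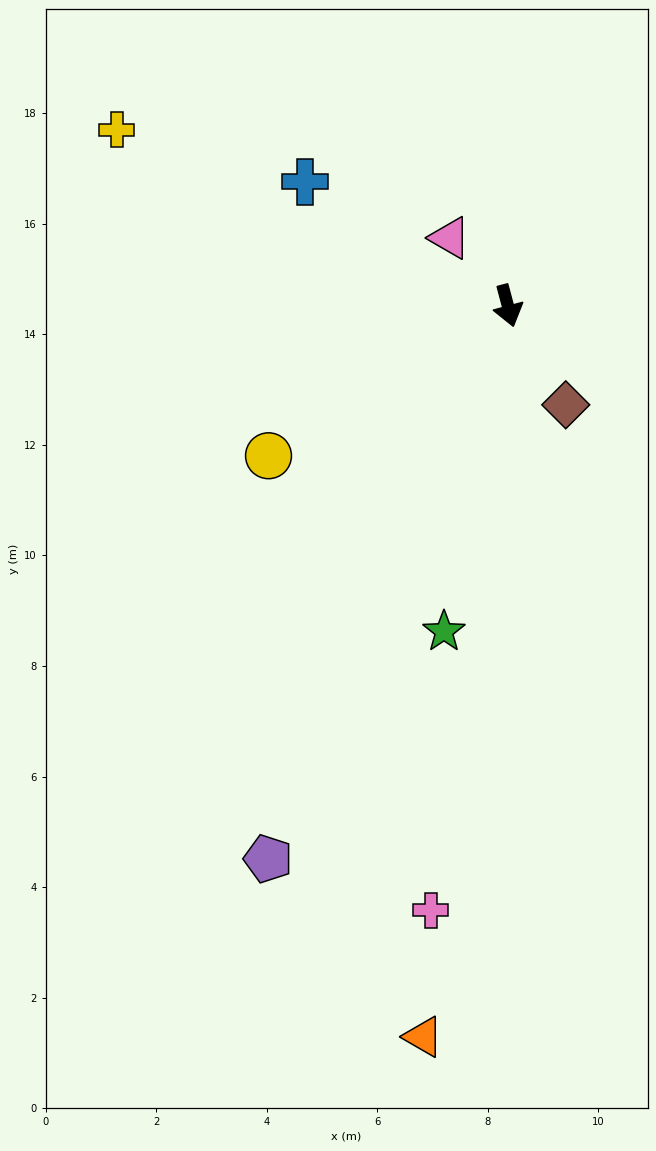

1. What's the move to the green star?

turn right 26°, forward 6.0 m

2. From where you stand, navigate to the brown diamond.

turn left 15°, forward 2.1 m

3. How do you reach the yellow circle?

turn right 73°, forward 5.1 m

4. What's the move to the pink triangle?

turn right 154°, forward 1.6 m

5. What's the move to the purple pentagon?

turn right 38°, forward 10.9 m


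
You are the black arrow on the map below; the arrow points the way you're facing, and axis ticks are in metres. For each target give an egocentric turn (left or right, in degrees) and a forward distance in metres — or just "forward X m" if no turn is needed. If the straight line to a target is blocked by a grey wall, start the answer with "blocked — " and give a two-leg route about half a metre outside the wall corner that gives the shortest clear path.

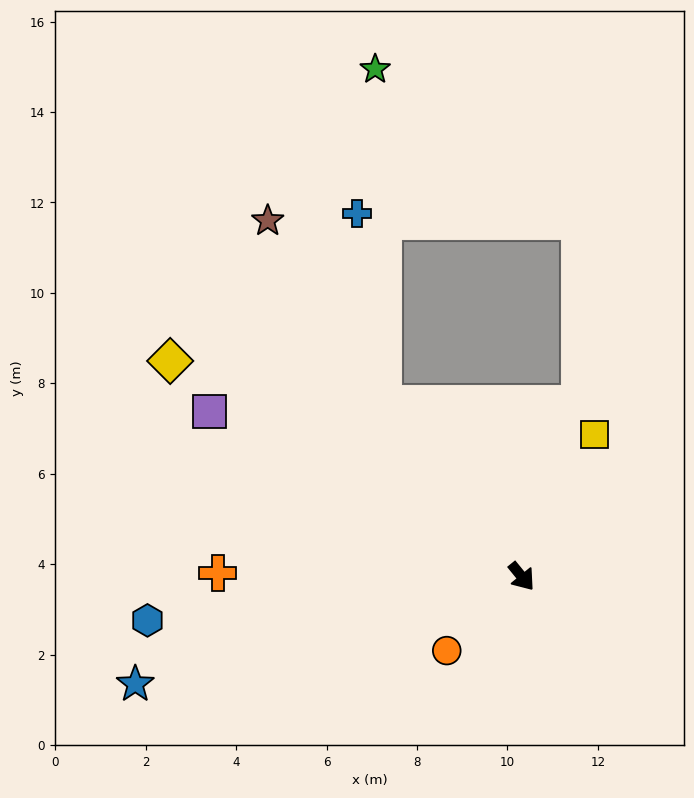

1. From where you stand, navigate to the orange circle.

turn right 85°, forward 2.3 m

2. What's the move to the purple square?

turn right 157°, forward 7.8 m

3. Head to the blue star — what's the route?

turn right 114°, forward 8.9 m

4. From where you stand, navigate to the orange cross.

turn right 130°, forward 6.7 m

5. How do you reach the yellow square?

turn left 114°, forward 3.5 m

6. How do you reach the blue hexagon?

turn right 123°, forward 8.3 m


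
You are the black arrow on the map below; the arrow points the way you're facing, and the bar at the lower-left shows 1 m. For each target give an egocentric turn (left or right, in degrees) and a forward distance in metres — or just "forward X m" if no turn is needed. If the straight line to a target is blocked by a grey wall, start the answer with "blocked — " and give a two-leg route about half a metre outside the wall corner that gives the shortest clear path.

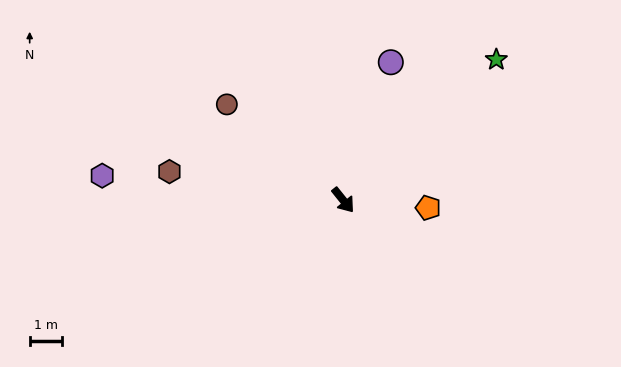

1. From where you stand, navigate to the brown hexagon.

turn right 138°, forward 5.4 m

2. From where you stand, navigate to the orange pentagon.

turn left 46°, forward 2.6 m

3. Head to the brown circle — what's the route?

turn right 168°, forward 4.6 m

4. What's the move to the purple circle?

turn left 122°, forward 4.5 m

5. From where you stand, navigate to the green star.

turn left 94°, forward 6.3 m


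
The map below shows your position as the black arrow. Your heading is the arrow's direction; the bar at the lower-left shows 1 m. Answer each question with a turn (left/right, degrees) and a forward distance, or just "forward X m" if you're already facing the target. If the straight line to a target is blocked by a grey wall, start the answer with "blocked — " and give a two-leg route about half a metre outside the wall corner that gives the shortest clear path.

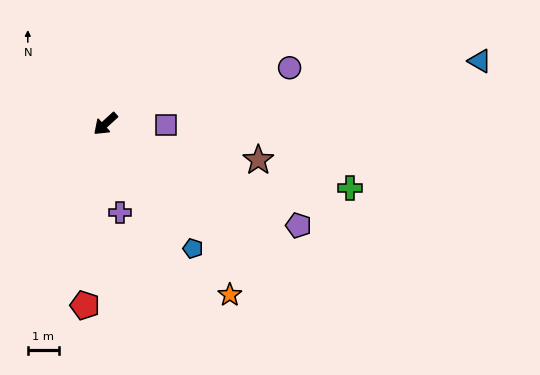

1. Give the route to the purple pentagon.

turn left 110°, forward 7.0 m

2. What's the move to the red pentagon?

turn left 41°, forward 5.9 m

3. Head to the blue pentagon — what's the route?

turn left 83°, forward 4.9 m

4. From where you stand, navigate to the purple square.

turn left 137°, forward 2.0 m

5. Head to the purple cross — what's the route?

turn left 57°, forward 2.9 m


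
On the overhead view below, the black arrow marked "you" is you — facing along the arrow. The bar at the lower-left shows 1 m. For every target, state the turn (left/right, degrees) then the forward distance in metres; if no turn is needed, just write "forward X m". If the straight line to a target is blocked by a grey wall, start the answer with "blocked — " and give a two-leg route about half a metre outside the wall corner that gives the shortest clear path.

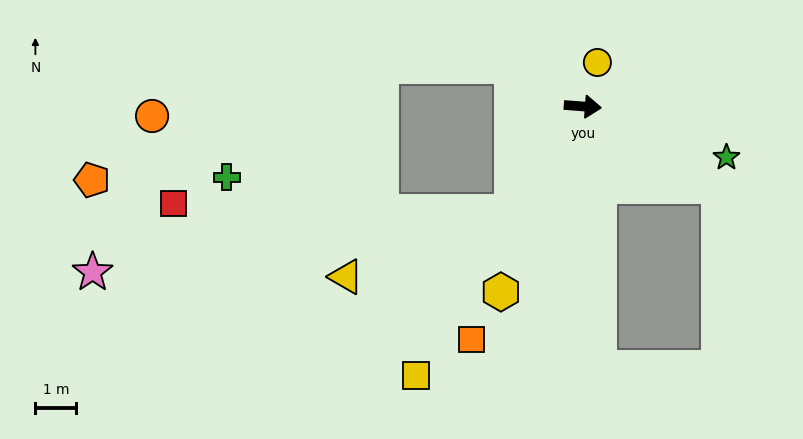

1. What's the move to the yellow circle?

turn left 76°, forward 1.1 m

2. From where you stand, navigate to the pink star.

blocked — turn right 120°, forward 3.1 m, then turn right 47°, forward 10.4 m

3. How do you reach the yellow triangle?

blocked — turn right 120°, forward 3.1 m, then turn right 34°, forward 4.4 m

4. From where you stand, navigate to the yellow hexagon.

turn right 109°, forward 5.0 m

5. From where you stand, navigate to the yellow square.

turn right 117°, forward 7.8 m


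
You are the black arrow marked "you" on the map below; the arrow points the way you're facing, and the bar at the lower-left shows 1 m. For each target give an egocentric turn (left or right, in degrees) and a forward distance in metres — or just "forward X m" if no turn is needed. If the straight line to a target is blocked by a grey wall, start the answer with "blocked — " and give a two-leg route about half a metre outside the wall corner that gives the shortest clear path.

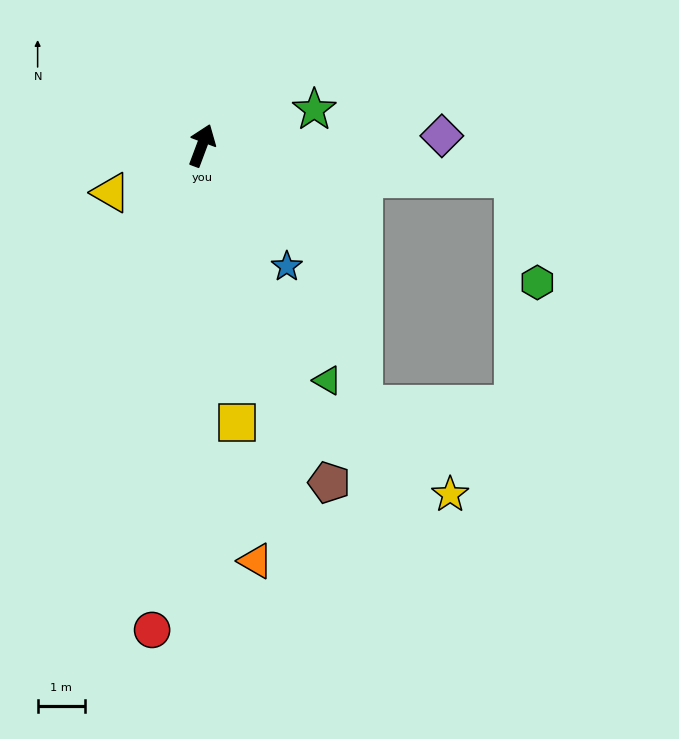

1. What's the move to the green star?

turn right 52°, forward 2.5 m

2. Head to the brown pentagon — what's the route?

turn right 139°, forward 7.6 m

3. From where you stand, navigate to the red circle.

turn right 165°, forward 10.3 m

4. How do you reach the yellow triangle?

turn left 138°, forward 2.2 m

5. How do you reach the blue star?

turn right 124°, forward 3.1 m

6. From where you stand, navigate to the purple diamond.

turn right 67°, forward 5.1 m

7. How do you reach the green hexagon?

blocked — turn right 75°, forward 6.6 m, then turn right 72°, forward 2.3 m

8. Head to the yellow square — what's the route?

turn right 152°, forward 5.9 m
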